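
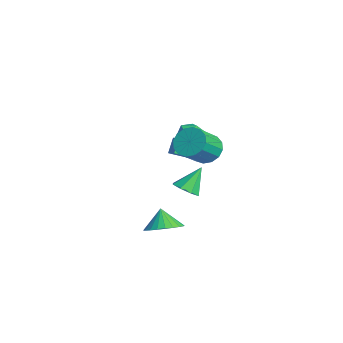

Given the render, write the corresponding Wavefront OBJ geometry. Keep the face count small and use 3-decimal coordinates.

v 1.796 1.296 2.446
v 2.059 0.919 1.729
v 1.561 0.061 3.011
v 1.824 -0.316 2.294
v 2.382 0.097 2.787
v 2.527 0.86 2.438
v 1.093 0.12 2.302
v 1.238 0.883 1.953
v 1.624 0.192 1.64
v 2.421 0.177 1.94
v 1.199 0.803 2.8
v 1.996 0.788 3.1
v 3.652 -1.511 -3.341
v 4.175 -2.402 -2.992
v 2.968 -1.489 -2.259
v 4.425 -2.094 -2.84
v 4.558 -1.697 -2.764
v 4.553 -1.272 -2.776
v 4.411 -0.883 -2.874
v 4.153 -0.59 -3.043
v 3.819 -0.437 -3.258
v 3.459 -0.448 -3.485
v 3.129 -0.621 -3.69
v 2.879 -0.929 -3.842
v 2.746 -1.326 -3.918
v 2.751 -1.751 -3.906
v 2.893 -2.14 -3.808
v 3.151 -2.432 -3.638
v 3.485 -2.585 -3.424
v 3.845 -2.574 -3.197
v -2.03 1.451 -4.424
v -1.353 1.988 -4.637
v -2.41 2.489 -3.016
v -1.937 2.175 -4.933
v -2.576 1.937 -4.931
v -2.894 1.415 -4.631
v -2.706 0.913 -4.21
v -2.122 0.727 -3.914
v -1.483 0.964 -3.917
v -1.165 1.487 -4.216
v 3.318 0.89 2.082
v 3.879 0.541 1.372
v 4.643 -0.62 2.548
v 4.082 -0.27 3.258
v 4.143 0.918 1.573
v 4.907 -0.243 2.748
v 4.186 1.288 1.91
v 4.95 0.127 3.086
v 3.996 1.551 2.293
v 4.76 0.39 3.469
v 3.625 1.637 2.62
v 4.389 0.476 3.795
v 3.171 1.523 2.803
v 3.935 0.363 3.978
v 2.757 1.24 2.792
v 3.521 0.079 3.968
v 2.493 0.863 2.592
v 3.257 -0.298 3.767
v 2.45 0.493 2.254
v 3.214 -0.668 3.43
v 2.64 0.23 1.871
v 3.404 -0.931 3.047
v 3.011 0.144 1.545
v 3.775 -1.017 2.72
v 3.465 0.257 1.362
v 4.229 -0.903 2.537
v -1.413 0.251 -0.874
v -1.932 0.688 -0.035
v -1.286 1.482 -1.437
v -1.805 1.919 -0.597
v -0.655 0.361 -0.463
v -1.174 0.798 0.377
v -0.528 1.592 -1.025
v -1.047 2.029 -0.186
f 1 12 6
f 1 6 2
f 1 2 8
f 1 8 11
f 1 11 12
f 2 6 10
f 6 12 5
f 12 11 3
f 11 8 7
f 8 2 9
f 4 10 5
f 4 5 3
f 4 3 7
f 4 7 9
f 4 9 10
f 5 10 6
f 3 5 12
f 7 3 11
f 9 7 8
f 10 9 2
f 14 13 16
f 14 16 15
f 16 13 17
f 16 17 15
f 17 13 18
f 17 18 15
f 18 13 19
f 18 19 15
f 19 13 20
f 19 20 15
f 20 13 21
f 20 21 15
f 21 13 22
f 21 22 15
f 22 13 23
f 22 23 15
f 23 13 24
f 23 24 15
f 24 13 25
f 24 25 15
f 25 13 26
f 25 26 15
f 26 13 27
f 26 27 15
f 27 13 28
f 27 28 15
f 28 13 29
f 28 29 15
f 29 13 30
f 29 30 15
f 30 13 14
f 30 14 15
f 32 31 34
f 32 34 33
f 34 31 35
f 34 35 33
f 35 31 36
f 35 36 33
f 36 31 37
f 36 37 33
f 37 31 38
f 37 38 33
f 38 31 39
f 38 39 33
f 39 31 40
f 39 40 33
f 40 31 32
f 40 32 33
f 42 41 45
f 42 45 43
f 43 45 46
f 43 46 44
f 45 41 47
f 45 47 46
f 46 47 48
f 46 48 44
f 47 41 49
f 47 49 48
f 48 49 50
f 48 50 44
f 49 41 51
f 49 51 50
f 50 51 52
f 50 52 44
f 51 41 53
f 51 53 52
f 52 53 54
f 52 54 44
f 53 41 55
f 53 55 54
f 54 55 56
f 54 56 44
f 55 41 57
f 55 57 56
f 56 57 58
f 56 58 44
f 57 41 59
f 57 59 58
f 58 59 60
f 58 60 44
f 59 41 61
f 59 61 60
f 60 61 62
f 60 62 44
f 61 41 63
f 61 63 62
f 62 63 64
f 62 64 44
f 63 41 65
f 63 65 64
f 64 65 66
f 64 66 44
f 65 41 42
f 65 42 66
f 66 42 43
f 66 43 44
f 68 70 67
f 71 68 67
f 67 70 69
f 69 71 67
f 68 74 70
f 72 68 71
f 72 74 68
f 70 74 69
f 73 71 69
f 69 74 73
f 73 72 71
f 74 72 73



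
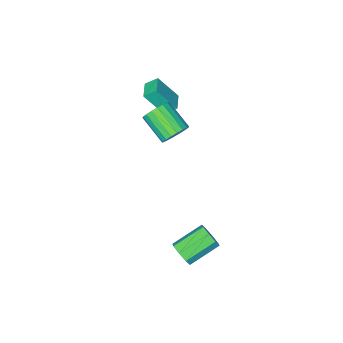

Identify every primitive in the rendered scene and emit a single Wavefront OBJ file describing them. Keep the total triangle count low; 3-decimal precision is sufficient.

v 0.442 3.853 -2.155
v 0.716 3.546 -1.492
v -1.008 3.801 -0.662
v -1.282 4.107 -1.325
v 0.79 4.138 -1.518
v -0.934 4.392 -0.688
v 0.661 4.563 -1.917
v -1.063 4.817 -1.088
v 0.403 4.571 -2.455
v -1.321 4.826 -1.626
v 0.168 4.159 -2.818
v -1.556 4.414 -1.988
v 0.094 3.568 -2.792
v -1.63 3.822 -1.962
v 0.223 3.143 -2.392
v -1.501 3.397 -1.563
v 0.481 3.134 -1.854
v -1.243 3.389 -1.025
v -3.749 -3.356 2.737
v -4.307 -2.922 3.262
v -3.033 -2.47 2.766
v -3.59 -2.036 3.291
v -2.91 -4.084 4.229
v -3.467 -3.65 4.754
v -2.193 -3.198 4.258
v -2.751 -2.764 4.783
v -2.08 -0.106 3.511
v -1.518 0.266 4.045
v -1.378 -1.322 5.004
v -1.94 -1.694 4.469
v -1.855 0.337 4.212
v -1.715 -1.25 5.171
v -2.236 0.321 4.241
v -2.096 -1.267 5.199
v -2.587 0.22 4.124
v -2.446 -1.368 5.083
v -2.837 0.054 3.887
v -2.696 -1.533 4.846
v -2.937 -0.143 3.575
v -2.797 -1.731 4.533
v -2.868 -0.333 3.25
v -2.727 -1.921 4.209
v -2.642 -0.478 2.976
v -2.502 -2.066 3.935
v -2.305 -0.55 2.809
v -2.165 -2.137 3.768
v -1.924 -0.533 2.781
v -1.784 -2.121 3.739
v -1.574 -0.432 2.897
v -1.433 -2.02 3.856
v -1.324 -0.267 3.134
v -1.183 -1.854 4.093
v -1.223 -0.069 3.447
v -1.083 -1.657 4.405
v -1.293 0.121 3.771
v -1.152 -1.467 4.73
f 2 1 5
f 2 5 3
f 3 5 6
f 3 6 4
f 5 1 7
f 5 7 6
f 6 7 8
f 6 8 4
f 7 1 9
f 7 9 8
f 8 9 10
f 8 10 4
f 9 1 11
f 9 11 10
f 10 11 12
f 10 12 4
f 11 1 13
f 11 13 12
f 12 13 14
f 12 14 4
f 13 1 15
f 13 15 14
f 14 15 16
f 14 16 4
f 15 1 17
f 15 17 16
f 16 17 18
f 16 18 4
f 17 1 2
f 17 2 18
f 18 2 3
f 18 3 4
f 20 22 19
f 23 20 19
f 19 22 21
f 21 23 19
f 20 26 22
f 24 20 23
f 24 26 20
f 22 26 21
f 25 23 21
f 21 26 25
f 25 24 23
f 26 24 25
f 28 27 31
f 28 31 29
f 29 31 32
f 29 32 30
f 31 27 33
f 31 33 32
f 32 33 34
f 32 34 30
f 33 27 35
f 33 35 34
f 34 35 36
f 34 36 30
f 35 27 37
f 35 37 36
f 36 37 38
f 36 38 30
f 37 27 39
f 37 39 38
f 38 39 40
f 38 40 30
f 39 27 41
f 39 41 40
f 40 41 42
f 40 42 30
f 41 27 43
f 41 43 42
f 42 43 44
f 42 44 30
f 43 27 45
f 43 45 44
f 44 45 46
f 44 46 30
f 45 27 47
f 45 47 46
f 46 47 48
f 46 48 30
f 47 27 49
f 47 49 48
f 48 49 50
f 48 50 30
f 49 27 51
f 49 51 50
f 50 51 52
f 50 52 30
f 51 27 53
f 51 53 52
f 52 53 54
f 52 54 30
f 53 27 55
f 53 55 54
f 54 55 56
f 54 56 30
f 55 27 28
f 55 28 56
f 56 28 29
f 56 29 30



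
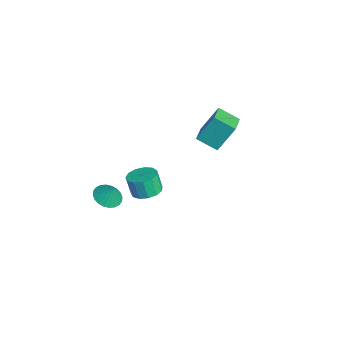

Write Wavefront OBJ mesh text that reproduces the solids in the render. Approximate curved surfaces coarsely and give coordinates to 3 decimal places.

v -1.336 2.511 -2.378
v -1.308 3.524 -0.771
v -2.64 3.2 -2.789
v -2.611 4.212 -1.181
v -0.609 3.508 -3.019
v -0.58 4.52 -1.411
v -1.912 4.196 -3.429
v -1.884 5.209 -1.822
v 0.311 -2.994 -4.478
v 1.115 -3.13 -4.719
v 0.649 -2.686 -3.522
v 1.074 -2.813 -4.806
v 0.917 -2.524 -4.844
v 0.667 -2.306 -4.826
v 0.364 -2.192 -4.755
v 0.052 -2.201 -4.642
v -0.22 -2.331 -4.504
v -0.412 -2.561 -4.362
v -0.493 -2.858 -4.237
v -0.452 -3.175 -4.15
v -0.295 -3.465 -4.112
v -0.046 -3.683 -4.13
v 0.258 -3.796 -4.201
v 0.569 -3.787 -4.314
v 0.842 -3.657 -4.452
v 1.033 -3.427 -4.594
v 3.437 -1.684 -1.509
v 4.252 -1.84 -1.325
v 3.958 -2.033 -0.188
v 3.143 -1.876 -0.371
v 4.187 -1.37 -1.262
v 3.894 -1.563 -0.125
v 3.884 -0.999 -1.277
v 3.591 -1.192 -0.14
v 3.44 -0.846 -1.366
v 3.146 -1.038 -0.229
v 2.994 -0.958 -1.5
v 2.7 -1.151 -0.363
v 2.689 -1.301 -1.637
v 2.395 -1.494 -0.5
v 2.621 -1.765 -1.733
v 2.327 -1.958 -0.596
v 2.812 -2.204 -1.758
v 2.519 -2.396 -0.621
v 3.202 -2.477 -1.704
v 2.908 -2.67 -0.566
v 3.666 -2.498 -1.587
v 3.373 -2.691 -0.45
v 4.057 -2.261 -1.446
v 3.764 -2.454 -0.309
f 2 4 1
f 5 2 1
f 1 4 3
f 3 5 1
f 2 8 4
f 6 2 5
f 6 8 2
f 4 8 3
f 7 5 3
f 3 8 7
f 7 6 5
f 8 6 7
f 10 9 12
f 10 12 11
f 12 9 13
f 12 13 11
f 13 9 14
f 13 14 11
f 14 9 15
f 14 15 11
f 15 9 16
f 15 16 11
f 16 9 17
f 16 17 11
f 17 9 18
f 17 18 11
f 18 9 19
f 18 19 11
f 19 9 20
f 19 20 11
f 20 9 21
f 20 21 11
f 21 9 22
f 21 22 11
f 22 9 23
f 22 23 11
f 23 9 24
f 23 24 11
f 24 9 25
f 24 25 11
f 25 9 26
f 25 26 11
f 26 9 10
f 26 10 11
f 28 27 31
f 28 31 29
f 29 31 32
f 29 32 30
f 31 27 33
f 31 33 32
f 32 33 34
f 32 34 30
f 33 27 35
f 33 35 34
f 34 35 36
f 34 36 30
f 35 27 37
f 35 37 36
f 36 37 38
f 36 38 30
f 37 27 39
f 37 39 38
f 38 39 40
f 38 40 30
f 39 27 41
f 39 41 40
f 40 41 42
f 40 42 30
f 41 27 43
f 41 43 42
f 42 43 44
f 42 44 30
f 43 27 45
f 43 45 44
f 44 45 46
f 44 46 30
f 45 27 47
f 45 47 46
f 46 47 48
f 46 48 30
f 47 27 49
f 47 49 48
f 48 49 50
f 48 50 30
f 49 27 28
f 49 28 50
f 50 28 29
f 50 29 30



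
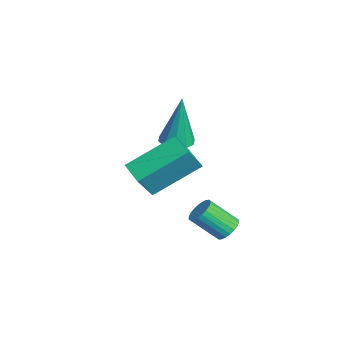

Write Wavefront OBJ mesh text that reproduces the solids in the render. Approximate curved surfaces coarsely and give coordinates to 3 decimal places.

v 0.841 -1.458 -2.062
v 1.255 -1.722 -2.232
v 1.034 -2.625 -1.367
v 0.619 -2.362 -1.198
v 1.339 -1.605 -2.088
v 1.118 -2.509 -1.224
v 1.346 -1.466 -1.941
v 1.125 -2.369 -1.076
v 1.277 -1.325 -1.812
v 1.055 -2.229 -0.947
v 1.141 -1.205 -1.721
v 0.92 -2.109 -0.857
v 0.959 -1.124 -1.682
v 0.738 -2.027 -0.818
v 0.759 -1.093 -1.701
v 0.538 -1.997 -0.837
v 0.572 -1.118 -1.775
v 0.351 -2.022 -0.911
v 0.426 -1.195 -1.893
v 0.205 -2.098 -1.028
v 0.342 -1.311 -2.036
v 0.121 -2.215 -1.172
v 0.335 -1.451 -2.184
v 0.114 -2.354 -1.319
v 0.405 -1.591 -2.313
v 0.183 -2.495 -1.448
v 0.54 -1.711 -2.403
v 0.319 -2.615 -1.539
v 0.722 -1.793 -2.442
v 0.501 -2.696 -1.578
v 0.922 -1.823 -2.423
v 0.701 -2.727 -1.559
v 1.109 -1.798 -2.349
v 0.888 -2.702 -1.485
v -3.605 -2.522 -0.481
v -3.186 -3.004 -0.449
v -3.555 -2.338 1.621
v -2.982 -2.667 -0.483
v -3.016 -2.274 -0.516
v -3.275 -1.976 -0.536
v -3.661 -1.886 -0.535
v -4.025 -2.039 -0.513
v -4.228 -2.376 -0.478
v -4.194 -2.769 -0.445
v -3.935 -3.067 -0.425
v -3.55 -3.157 -0.427
v -1.531 -4.051 -0.942
v -1.081 -4.59 0.068
v -1.847 -2.344 0.11
v -1.397 -2.883 1.119
v -0.623 -3.737 -1.179
v -0.173 -4.276 -0.17
v -0.939 -2.03 -0.128
v -0.489 -2.569 0.882
f 2 1 5
f 2 5 3
f 3 5 6
f 3 6 4
f 5 1 7
f 5 7 6
f 6 7 8
f 6 8 4
f 7 1 9
f 7 9 8
f 8 9 10
f 8 10 4
f 9 1 11
f 9 11 10
f 10 11 12
f 10 12 4
f 11 1 13
f 11 13 12
f 12 13 14
f 12 14 4
f 13 1 15
f 13 15 14
f 14 15 16
f 14 16 4
f 15 1 17
f 15 17 16
f 16 17 18
f 16 18 4
f 17 1 19
f 17 19 18
f 18 19 20
f 18 20 4
f 19 1 21
f 19 21 20
f 20 21 22
f 20 22 4
f 21 1 23
f 21 23 22
f 22 23 24
f 22 24 4
f 23 1 25
f 23 25 24
f 24 25 26
f 24 26 4
f 25 1 27
f 25 27 26
f 26 27 28
f 26 28 4
f 27 1 29
f 27 29 28
f 28 29 30
f 28 30 4
f 29 1 31
f 29 31 30
f 30 31 32
f 30 32 4
f 31 1 33
f 31 33 32
f 32 33 34
f 32 34 4
f 33 1 2
f 33 2 34
f 34 2 3
f 34 3 4
f 36 35 38
f 36 38 37
f 38 35 39
f 38 39 37
f 39 35 40
f 39 40 37
f 40 35 41
f 40 41 37
f 41 35 42
f 41 42 37
f 42 35 43
f 42 43 37
f 43 35 44
f 43 44 37
f 44 35 45
f 44 45 37
f 45 35 46
f 45 46 37
f 46 35 36
f 46 36 37
f 48 50 47
f 51 48 47
f 47 50 49
f 49 51 47
f 48 54 50
f 52 48 51
f 52 54 48
f 50 54 49
f 53 51 49
f 49 54 53
f 53 52 51
f 54 52 53



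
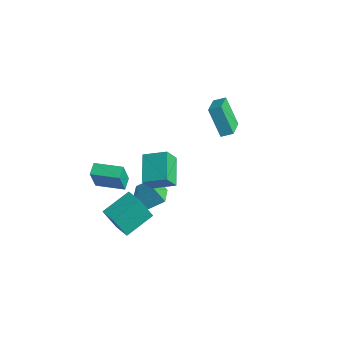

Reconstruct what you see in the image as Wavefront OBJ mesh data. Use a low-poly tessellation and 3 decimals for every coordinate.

v 0.11 4.263 -0.309
v -0.968 4.144 1.477
v 0.573 4.847 0.009
v -0.506 4.727 1.795
v 1.266 3.013 0.305
v 0.187 2.893 2.091
v 1.728 3.596 0.623
v 0.65 3.477 2.409
v 0.759 -4.121 -4.675
v 0.441 -4.831 -3.008
v 0.737 -2.261 -3.888
v 0.419 -2.97 -2.221
v 1.941 -4.19 -4.479
v 1.623 -4.899 -2.812
v 1.919 -2.329 -3.692
v 1.601 -3.039 -2.025
v -2.121 -3.304 -2.401
v -1.837 -3.853 -0.763
v -0.691 -2.201 -2.278
v -0.407 -2.75 -0.641
v -1.613 -3.93 -2.699
v -1.329 -4.479 -1.062
v -0.183 -2.827 -2.577
v 0.101 -3.376 -0.939
v 0.589 -1.978 -4.519
v -0.055 -2.338 -3.56
v -0.557 -0.981 -4.914
v -1.201 -1.341 -3.956
v 1.201 -0.959 -3.724
v 0.557 -1.319 -2.766
v 0.055 0.038 -4.12
v -0.589 -0.322 -3.161
v 1.592 -2.117 1.143
v 1.721 -2.864 2.236
v 2.624 -1.165 1.672
v 2.752 -1.912 2.765
v 2.988 -3.148 0.275
v 3.116 -3.895 1.368
v 4.019 -2.196 0.804
v 4.148 -2.943 1.897
f 2 4 1
f 5 2 1
f 1 4 3
f 3 5 1
f 2 8 4
f 6 2 5
f 6 8 2
f 4 8 3
f 7 5 3
f 3 8 7
f 7 6 5
f 8 6 7
f 10 12 9
f 13 10 9
f 9 12 11
f 11 13 9
f 10 16 12
f 14 10 13
f 14 16 10
f 12 16 11
f 15 13 11
f 11 16 15
f 15 14 13
f 16 14 15
f 18 20 17
f 21 18 17
f 17 20 19
f 19 21 17
f 18 24 20
f 22 18 21
f 22 24 18
f 20 24 19
f 23 21 19
f 19 24 23
f 23 22 21
f 24 22 23
f 26 28 25
f 29 26 25
f 25 28 27
f 27 29 25
f 26 32 28
f 30 26 29
f 30 32 26
f 28 32 27
f 31 29 27
f 27 32 31
f 31 30 29
f 32 30 31
f 34 36 33
f 37 34 33
f 33 36 35
f 35 37 33
f 34 40 36
f 38 34 37
f 38 40 34
f 36 40 35
f 39 37 35
f 35 40 39
f 39 38 37
f 40 38 39



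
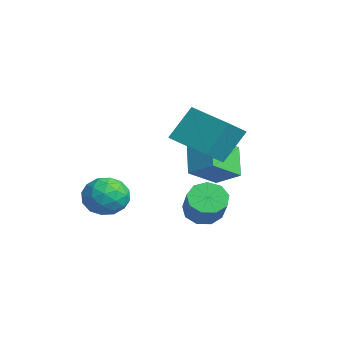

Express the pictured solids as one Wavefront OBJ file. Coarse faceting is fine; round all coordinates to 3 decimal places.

v -2.062 0.787 0.728
v -2.276 1.837 2.273
v -0.249 1.86 0.251
v -0.463 2.91 1.795
v -1.297 -0.17 1.485
v -1.511 0.88 3.029
v 0.516 0.903 1.007
v 0.302 1.953 2.552
v -4.512 2.808 -0.852
v -3.893 1.381 0.074
v -3.619 3.626 -0.189
v -3 2.199 0.737
v -3.34 2.521 -2.077
v -2.721 1.094 -1.151
v -2.447 3.339 -1.414
v -1.828 1.912 -0.488
v -3.789 -1.543 -1.734
v -2.79 -1.992 -1.876
v -4.43 -2.548 -3.064
v -3.431 -2.997 -3.206
v -4.014 -3.224 -2.297
v -3.618 -2.603 -1.474
v -3.602 -1.937 -3.466
v -3.206 -1.316 -2.643
v -2.675 -2.235 -2.946
v -2.929 -3.03 -2.224
v -4.291 -1.51 -2.716
v -4.545 -2.305 -1.994
v -3.234 -1.679 -1.688
v -3.986 -2.861 -3.252
v -4.329 -2.994 -2.718
v -3.742 -3.258 -2.801
v -3.72 -2.038 -1.452
v -3.133 -2.302 -1.535
v -3.852 -3.026 -1.783
v -4.087 -2.238 -3.405
v -3.5 -2.502 -3.488
v -3.478 -1.282 -2.139
v -2.891 -1.546 -2.222
v -3.368 -1.514 -3.157
v -2.579 -2.086 -2.4
v -2.955 -2.677 -3.183
v -3.056 -2.054 -3.335
v -2.823 -1.689 -2.852
v -2.728 -2.553 -1.976
v -3.104 -3.144 -2.758
v -3.447 -3.277 -2.223
v -3.214 -2.912 -1.74
v -2.66 -2.696 -2.605
v -4.116 -1.396 -2.182
v -4.492 -1.987 -2.964
v -4.006 -1.628 -3.2
v -3.773 -1.263 -2.717
v -4.265 -1.863 -1.757
v -4.641 -2.454 -2.54
v -4.397 -2.851 -2.088
v -4.164 -2.486 -1.605
v -4.56 -1.844 -2.335
v 0.121 0.905 -2.181
v 0.717 1.062 -2.794
v 1.916 0.891 -1.673
v 1.319 0.735 -1.059
v 0.55 1.572 -2.538
v 1.749 1.401 -1.417
v 0.183 1.771 -2.115
v 1.381 1.6 -0.993
v -0.214 1.564 -1.722
v 0.984 1.394 -0.601
v -0.454 1.05 -1.544
v 0.744 0.879 -0.423
v -0.425 0.468 -1.664
v 0.773 0.297 -0.543
v -0.141 0.09 -2.026
v 1.058 -0.081 -0.904
v 0.266 0.094 -2.46
v 1.465 -0.076 -1.338
v 0.605 0.478 -2.763
v 1.804 0.307 -1.642
f 2 4 1
f 5 2 1
f 1 4 3
f 3 5 1
f 2 8 4
f 6 2 5
f 6 8 2
f 4 8 3
f 7 5 3
f 3 8 7
f 7 6 5
f 8 6 7
f 10 12 9
f 13 10 9
f 9 12 11
f 11 13 9
f 10 16 12
f 14 10 13
f 14 16 10
f 12 16 11
f 15 13 11
f 11 16 15
f 15 14 13
f 16 14 15
f 17 54 33
f 54 28 57
f 33 57 22
f 54 57 33
f 17 33 29
f 33 22 34
f 29 34 18
f 33 34 29
f 17 29 38
f 29 18 39
f 38 39 24
f 29 39 38
f 17 38 50
f 38 24 53
f 50 53 27
f 38 53 50
f 17 50 54
f 50 27 58
f 54 58 28
f 50 58 54
f 18 34 45
f 34 22 48
f 45 48 26
f 34 48 45
f 22 57 35
f 57 28 56
f 35 56 21
f 57 56 35
f 28 58 55
f 58 27 51
f 55 51 19
f 58 51 55
f 27 53 52
f 53 24 40
f 52 40 23
f 53 40 52
f 24 39 44
f 39 18 41
f 44 41 25
f 39 41 44
f 20 46 32
f 46 26 47
f 32 47 21
f 46 47 32
f 20 32 30
f 32 21 31
f 30 31 19
f 32 31 30
f 20 30 37
f 30 19 36
f 37 36 23
f 30 36 37
f 20 37 42
f 37 23 43
f 42 43 25
f 37 43 42
f 20 42 46
f 42 25 49
f 46 49 26
f 42 49 46
f 21 47 35
f 47 26 48
f 35 48 22
f 47 48 35
f 19 31 55
f 31 21 56
f 55 56 28
f 31 56 55
f 23 36 52
f 36 19 51
f 52 51 27
f 36 51 52
f 25 43 44
f 43 23 40
f 44 40 24
f 43 40 44
f 26 49 45
f 49 25 41
f 45 41 18
f 49 41 45
f 60 59 63
f 60 63 61
f 61 63 64
f 61 64 62
f 63 59 65
f 63 65 64
f 64 65 66
f 64 66 62
f 65 59 67
f 65 67 66
f 66 67 68
f 66 68 62
f 67 59 69
f 67 69 68
f 68 69 70
f 68 70 62
f 69 59 71
f 69 71 70
f 70 71 72
f 70 72 62
f 71 59 73
f 71 73 72
f 72 73 74
f 72 74 62
f 73 59 75
f 73 75 74
f 74 75 76
f 74 76 62
f 75 59 77
f 75 77 76
f 76 77 78
f 76 78 62
f 77 59 60
f 77 60 78
f 78 60 61
f 78 61 62



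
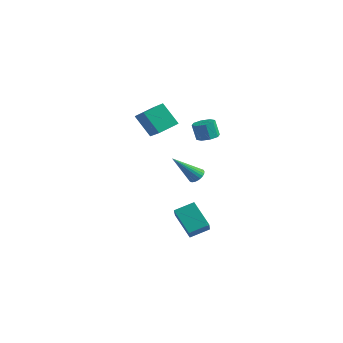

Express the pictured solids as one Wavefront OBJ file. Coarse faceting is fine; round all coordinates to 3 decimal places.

v 3.743 -3.387 1.561
v 4.167 -3.299 1.831
v 3.057 -4.493 2.999
v 4.051 -3.149 1.891
v 3.889 -3.035 1.901
v 3.704 -2.975 1.859
v 3.525 -2.977 1.772
v 3.379 -3.042 1.653
v 3.289 -3.159 1.52
v 3.268 -3.311 1.393
v 3.319 -3.474 1.291
v 3.435 -3.624 1.231
v 3.598 -3.738 1.221
v 3.783 -3.799 1.263
v 3.962 -3.796 1.35
v 4.107 -3.732 1.469
v 4.198 -3.615 1.602
v 4.219 -3.463 1.729
v -3.611 1.054 0.439
v -4.62 0.887 1.747
v -3.282 2.266 0.847
v -4.291 2.099 2.155
v -2.329 0.401 1.345
v -3.338 0.234 2.653
v -2 1.613 1.753
v -3.009 1.446 3.061
v -0.554 2.443 0.858
v -0.173 2.977 0.996
v -0.484 2.93 2.039
v -0.866 2.397 1.902
v -0.65 3.107 0.859
v -0.961 3.06 1.903
v -1.071 2.848 0.722
v -1.382 2.801 1.766
v -1.189 2.352 0.665
v -1.501 2.306 1.708
v -0.936 1.91 0.721
v -1.247 1.863 1.764
v -0.459 1.78 0.857
v -0.77 1.733 1.901
v -0.038 2.039 0.994
v -0.349 1.992 2.038
v 0.081 2.534 1.052
v -0.231 2.488 2.095
v 3.111 -3.192 -3.336
v 1.869 -2.966 -2.213
v 3.676 -2.252 -2.901
v 2.434 -2.026 -1.777
v 3.846 -4.094 -2.343
v 2.604 -3.868 -1.219
v 4.411 -3.154 -1.907
v 3.169 -2.928 -0.784
f 2 1 4
f 2 4 3
f 4 1 5
f 4 5 3
f 5 1 6
f 5 6 3
f 6 1 7
f 6 7 3
f 7 1 8
f 7 8 3
f 8 1 9
f 8 9 3
f 9 1 10
f 9 10 3
f 10 1 11
f 10 11 3
f 11 1 12
f 11 12 3
f 12 1 13
f 12 13 3
f 13 1 14
f 13 14 3
f 14 1 15
f 14 15 3
f 15 1 16
f 15 16 3
f 16 1 17
f 16 17 3
f 17 1 18
f 17 18 3
f 18 1 2
f 18 2 3
f 20 22 19
f 23 20 19
f 19 22 21
f 21 23 19
f 20 26 22
f 24 20 23
f 24 26 20
f 22 26 21
f 25 23 21
f 21 26 25
f 25 24 23
f 26 24 25
f 28 27 31
f 28 31 29
f 29 31 32
f 29 32 30
f 31 27 33
f 31 33 32
f 32 33 34
f 32 34 30
f 33 27 35
f 33 35 34
f 34 35 36
f 34 36 30
f 35 27 37
f 35 37 36
f 36 37 38
f 36 38 30
f 37 27 39
f 37 39 38
f 38 39 40
f 38 40 30
f 39 27 41
f 39 41 40
f 40 41 42
f 40 42 30
f 41 27 43
f 41 43 42
f 42 43 44
f 42 44 30
f 43 27 28
f 43 28 44
f 44 28 29
f 44 29 30
f 46 48 45
f 49 46 45
f 45 48 47
f 47 49 45
f 46 52 48
f 50 46 49
f 50 52 46
f 48 52 47
f 51 49 47
f 47 52 51
f 51 50 49
f 52 50 51



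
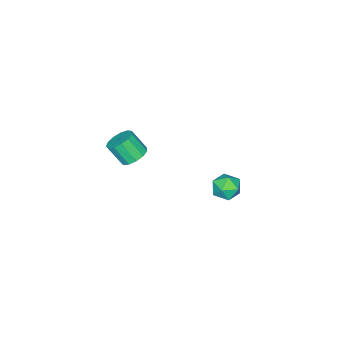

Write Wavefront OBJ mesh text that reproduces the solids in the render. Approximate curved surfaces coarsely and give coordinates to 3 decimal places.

v 3.891 -1.803 2.261
v 4.278 -2.14 1.951
v 4.416 -2.735 2.768
v 4.029 -2.397 3.079
v 4.461 -1.896 2.098
v 4.598 -2.491 2.915
v 4.463 -1.623 2.297
v 4.6 -2.218 3.114
v 4.283 -1.406 2.484
v 4.42 -2.001 3.301
v 3.979 -1.316 2.601
v 4.116 -1.911 3.418
v 3.647 -1.38 2.61
v 3.784 -1.975 3.427
v 3.393 -1.578 2.509
v 3.53 -2.173 3.326
v 3.297 -1.847 2.328
v 3.434 -2.442 3.146
v 3.39 -2.103 2.127
v 3.527 -2.698 2.944
v 3.642 -2.263 1.968
v 3.779 -2.858 2.785
v 3.973 -2.277 1.903
v 4.11 -2.871 2.72
v -0.417 0.155 -2.239
v -0.067 -0.063 -2.797
v -0.893 -0.857 -2.143
v -0.543 -1.075 -2.701
v -0.205 -0.94 -2.11
v 0.09 -0.315 -2.17
v -1.05 -0.605 -2.77
v -0.755 0.02 -2.83
v -0.458 -0.533 -3.126
v 0.064 -0.74 -2.718
v -1.024 -0.18 -2.222
v -0.502 -0.387 -1.814
f 2 1 5
f 2 5 3
f 3 5 6
f 3 6 4
f 5 1 7
f 5 7 6
f 6 7 8
f 6 8 4
f 7 1 9
f 7 9 8
f 8 9 10
f 8 10 4
f 9 1 11
f 9 11 10
f 10 11 12
f 10 12 4
f 11 1 13
f 11 13 12
f 12 13 14
f 12 14 4
f 13 1 15
f 13 15 14
f 14 15 16
f 14 16 4
f 15 1 17
f 15 17 16
f 16 17 18
f 16 18 4
f 17 1 19
f 17 19 18
f 18 19 20
f 18 20 4
f 19 1 21
f 19 21 20
f 20 21 22
f 20 22 4
f 21 1 23
f 21 23 22
f 22 23 24
f 22 24 4
f 23 1 2
f 23 2 24
f 24 2 3
f 24 3 4
f 25 36 30
f 25 30 26
f 25 26 32
f 25 32 35
f 25 35 36
f 26 30 34
f 30 36 29
f 36 35 27
f 35 32 31
f 32 26 33
f 28 34 29
f 28 29 27
f 28 27 31
f 28 31 33
f 28 33 34
f 29 34 30
f 27 29 36
f 31 27 35
f 33 31 32
f 34 33 26



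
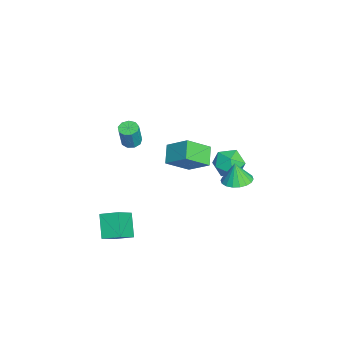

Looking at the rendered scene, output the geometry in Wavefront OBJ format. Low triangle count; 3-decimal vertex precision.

v 0.653 -3.776 -2.796
v 1.701 -4.408 -1.828
v 0.892 -2.839 -2.442
v 1.94 -3.471 -1.475
v 1.68 -3.649 -3.825
v 2.728 -4.281 -2.858
v 1.919 -2.712 -3.472
v 2.967 -3.344 -2.504
v -0.648 2.864 0.164
v -0.064 2.203 -0.179
v -1.816 1.877 0.079
v -1.232 1.216 -0.264
v -1.151 1.497 0.636
v -0.43 2.107 0.688
v -1.45 1.973 -0.788
v -0.729 2.583 -0.736
v -0.56 1.652 -0.768
v -0.376 1.358 0.113
v -1.504 2.722 -0.213
v -1.32 2.428 0.668
v 1.489 2.371 0.681
v 2.153 2.821 0.798
v 1.371 2.249 1.819
v 1.889 3.066 0.798
v 1.545 3.174 0.774
v 1.191 3.123 0.732
v 0.896 2.923 0.679
v 0.718 2.614 0.628
v 0.693 2.257 0.587
v 0.825 1.922 0.564
v 1.089 1.677 0.565
v 1.432 1.569 0.589
v 1.786 1.62 0.631
v 2.082 1.82 0.683
v 2.26 2.129 0.735
v 2.285 2.486 0.776
v -3.114 -2.91 -0.056
v -2.607 -2.736 -0.18
v -2.239 -2.876 1.132
v -2.746 -3.05 1.256
v -2.825 -2.443 -0.087
v -2.457 -2.583 1.225
v -3.178 -2.369 0.02
v -2.81 -2.509 1.332
v -3.501 -2.548 0.091
v -3.133 -2.688 1.403
v -3.643 -2.896 0.094
v -3.275 -3.036 1.406
v -3.538 -3.251 0.027
v -3.169 -3.391 1.339
v -3.234 -3.446 -0.08
v -2.866 -3.586 1.233
v -2.874 -3.391 -0.175
v -2.506 -3.53 1.137
v -2.627 -3.11 -0.214
v -2.258 -3.25 1.098
v 1.395 0.069 2.778
v 1.915 -1.062 3.684
v 2.034 1.049 3.634
v 2.554 -0.082 4.541
v 2.326 0.002 2.159
v 2.846 -1.129 3.066
v 2.965 0.982 3.016
v 3.485 -0.149 3.922
f 2 4 1
f 5 2 1
f 1 4 3
f 3 5 1
f 2 8 4
f 6 2 5
f 6 8 2
f 4 8 3
f 7 5 3
f 3 8 7
f 7 6 5
f 8 6 7
f 9 20 14
f 9 14 10
f 9 10 16
f 9 16 19
f 9 19 20
f 10 14 18
f 14 20 13
f 20 19 11
f 19 16 15
f 16 10 17
f 12 18 13
f 12 13 11
f 12 11 15
f 12 15 17
f 12 17 18
f 13 18 14
f 11 13 20
f 15 11 19
f 17 15 16
f 18 17 10
f 22 21 24
f 22 24 23
f 24 21 25
f 24 25 23
f 25 21 26
f 25 26 23
f 26 21 27
f 26 27 23
f 27 21 28
f 27 28 23
f 28 21 29
f 28 29 23
f 29 21 30
f 29 30 23
f 30 21 31
f 30 31 23
f 31 21 32
f 31 32 23
f 32 21 33
f 32 33 23
f 33 21 34
f 33 34 23
f 34 21 35
f 34 35 23
f 35 21 36
f 35 36 23
f 36 21 22
f 36 22 23
f 38 37 41
f 38 41 39
f 39 41 42
f 39 42 40
f 41 37 43
f 41 43 42
f 42 43 44
f 42 44 40
f 43 37 45
f 43 45 44
f 44 45 46
f 44 46 40
f 45 37 47
f 45 47 46
f 46 47 48
f 46 48 40
f 47 37 49
f 47 49 48
f 48 49 50
f 48 50 40
f 49 37 51
f 49 51 50
f 50 51 52
f 50 52 40
f 51 37 53
f 51 53 52
f 52 53 54
f 52 54 40
f 53 37 55
f 53 55 54
f 54 55 56
f 54 56 40
f 55 37 38
f 55 38 56
f 56 38 39
f 56 39 40
f 58 60 57
f 61 58 57
f 57 60 59
f 59 61 57
f 58 64 60
f 62 58 61
f 62 64 58
f 60 64 59
f 63 61 59
f 59 64 63
f 63 62 61
f 64 62 63



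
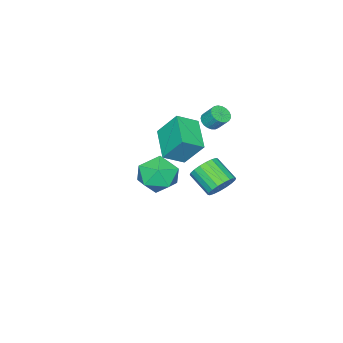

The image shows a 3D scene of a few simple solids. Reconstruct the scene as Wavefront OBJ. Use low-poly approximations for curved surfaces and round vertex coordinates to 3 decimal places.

v -2.676 -0.636 3.441
v -2.066 -0.619 3.449
v -2.094 0.032 4.247
v -2.704 0.016 4.239
v -2.122 -0.428 3.291
v -2.15 0.223 4.089
v -2.274 -0.274 3.16
v -2.302 0.378 3.957
v -2.495 -0.181 3.077
v -2.523 0.47 3.874
v -2.747 -0.168 3.057
v -2.775 0.484 3.854
v -2.988 -0.235 3.103
v -3.016 0.416 3.901
v -3.174 -0.371 3.208
v -3.202 0.28 4.006
v -3.274 -0.553 3.353
v -3.302 0.098 4.151
v -3.271 -0.75 3.514
v -3.299 -0.099 4.311
v -3.165 -0.927 3.662
v -3.193 -0.275 4.459
v -2.974 -1.053 3.771
v -3.002 -0.402 4.569
v -2.732 -1.107 3.824
v -2.76 -0.456 4.622
v -2.48 -1.08 3.811
v -2.508 -0.429 4.608
v -2.262 -0.976 3.733
v -2.29 -0.324 4.531
v -2.116 -0.813 3.605
v -2.144 -0.162 4.403
v 1.974 0.77 1.824
v 3.072 1.113 2.289
v 2.148 -1.013 2.731
v 3.246 -0.67 3.196
v 2.204 -0.132 3.603
v 2.097 0.97 3.042
v 3.123 -0.87 1.978
v 3.016 0.232 1.417
v 3.782 0.1 2.384
v 3.214 0.556 3.388
v 2.006 -0.456 1.632
v 1.438 0 2.636
v -2.062 -3.726 1.681
v -2.397 -2.668 3.162
v -3.114 -3.078 0.981
v -3.449 -2.021 2.462
v -0.691 -2.279 0.958
v -1.026 -1.222 2.439
v -1.743 -1.632 0.258
v -2.078 -0.574 1.739
v -3.848 -0.693 -2.47
v -2.933 -0.891 -2.555
v -3.157 -2.305 -1.675
v -4.072 -2.107 -1.59
v -2.948 -0.669 -2.201
v -3.171 -2.082 -1.322
v -3.141 -0.451 -1.901
v -3.364 -1.864 -1.021
v -3.473 -0.281 -1.713
v -3.697 -1.695 -0.833
v -3.881 -0.193 -1.675
v -4.104 -1.607 -0.795
v -4.281 -0.204 -1.794
v -4.505 -1.618 -0.914
v -4.596 -0.312 -2.048
v -4.82 -1.726 -1.168
v -4.763 -0.495 -2.385
v -4.987 -1.909 -1.505
v -4.749 -0.718 -2.738
v -4.972 -2.131 -1.859
v -4.556 -0.936 -3.039
v -4.779 -2.349 -2.159
v -4.223 -1.105 -3.227
v -4.447 -2.519 -2.347
v -3.816 -1.193 -3.265
v -4.039 -2.607 -2.385
v -3.415 -1.182 -3.146
v -3.639 -2.596 -2.266
v -3.1 -1.074 -2.892
v -3.324 -2.488 -2.012
f 2 1 5
f 2 5 3
f 3 5 6
f 3 6 4
f 5 1 7
f 5 7 6
f 6 7 8
f 6 8 4
f 7 1 9
f 7 9 8
f 8 9 10
f 8 10 4
f 9 1 11
f 9 11 10
f 10 11 12
f 10 12 4
f 11 1 13
f 11 13 12
f 12 13 14
f 12 14 4
f 13 1 15
f 13 15 14
f 14 15 16
f 14 16 4
f 15 1 17
f 15 17 16
f 16 17 18
f 16 18 4
f 17 1 19
f 17 19 18
f 18 19 20
f 18 20 4
f 19 1 21
f 19 21 20
f 20 21 22
f 20 22 4
f 21 1 23
f 21 23 22
f 22 23 24
f 22 24 4
f 23 1 25
f 23 25 24
f 24 25 26
f 24 26 4
f 25 1 27
f 25 27 26
f 26 27 28
f 26 28 4
f 27 1 29
f 27 29 28
f 28 29 30
f 28 30 4
f 29 1 31
f 29 31 30
f 30 31 32
f 30 32 4
f 31 1 2
f 31 2 32
f 32 2 3
f 32 3 4
f 33 44 38
f 33 38 34
f 33 34 40
f 33 40 43
f 33 43 44
f 34 38 42
f 38 44 37
f 44 43 35
f 43 40 39
f 40 34 41
f 36 42 37
f 36 37 35
f 36 35 39
f 36 39 41
f 36 41 42
f 37 42 38
f 35 37 44
f 39 35 43
f 41 39 40
f 42 41 34
f 46 48 45
f 49 46 45
f 45 48 47
f 47 49 45
f 46 52 48
f 50 46 49
f 50 52 46
f 48 52 47
f 51 49 47
f 47 52 51
f 51 50 49
f 52 50 51
f 54 53 57
f 54 57 55
f 55 57 58
f 55 58 56
f 57 53 59
f 57 59 58
f 58 59 60
f 58 60 56
f 59 53 61
f 59 61 60
f 60 61 62
f 60 62 56
f 61 53 63
f 61 63 62
f 62 63 64
f 62 64 56
f 63 53 65
f 63 65 64
f 64 65 66
f 64 66 56
f 65 53 67
f 65 67 66
f 66 67 68
f 66 68 56
f 67 53 69
f 67 69 68
f 68 69 70
f 68 70 56
f 69 53 71
f 69 71 70
f 70 71 72
f 70 72 56
f 71 53 73
f 71 73 72
f 72 73 74
f 72 74 56
f 73 53 75
f 73 75 74
f 74 75 76
f 74 76 56
f 75 53 77
f 75 77 76
f 76 77 78
f 76 78 56
f 77 53 79
f 77 79 78
f 78 79 80
f 78 80 56
f 79 53 81
f 79 81 80
f 80 81 82
f 80 82 56
f 81 53 54
f 81 54 82
f 82 54 55
f 82 55 56



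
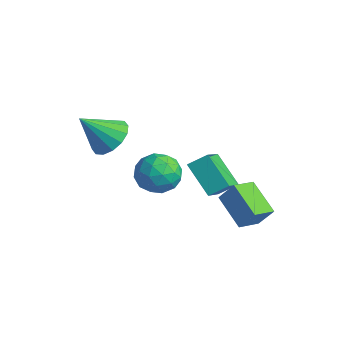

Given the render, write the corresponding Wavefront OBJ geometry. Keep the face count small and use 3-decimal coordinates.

v -0.712 -2.429 1.699
v 0.278 -2.504 1.976
v -1.188 -3.611 3.081
v 0.086 -2.095 2.26
v -0.32 -1.776 2.393
v -0.83 -1.632 2.341
v -1.309 -1.701 2.116
v -1.628 -1.965 1.78
v -1.701 -2.353 1.423
v -1.509 -2.762 1.139
v -1.104 -3.081 1.005
v -0.593 -3.226 1.058
v -0.114 -3.157 1.282
v 0.204 -2.892 1.618
v 3.364 2.291 -3.324
v 3.495 1.163 -2.969
v 1.782 2.383 -2.45
v 1.913 1.255 -2.095
v 3.927 2.665 -2.345
v 4.058 1.537 -1.99
v 2.345 2.757 -1.471
v 2.476 1.629 -1.116
v -1.512 1.473 -1.815
v -0.622 0.768 -1.842
v -2.478 0.292 -2.838
v -1.588 -0.413 -2.865
v -2.152 -0.247 -1.894
v -1.555 0.482 -1.261
v -1.545 0.578 -3.419
v -0.948 1.307 -2.786
v -0.643 0.215 -2.833
v -1.018 -0.295 -1.891
v -2.082 1.355 -2.789
v -2.457 0.845 -1.847
v -0.982 1.224 -1.738
v -2.118 -0.164 -2.942
v -2.45 -0.067 -2.37
v -1.927 -0.481 -2.386
v -1.53 1.056 -1.397
v -1.007 0.642 -1.413
v -1.907 0.045 -1.443
v -2.093 0.418 -3.267
v -1.57 0.004 -3.283
v -1.173 1.541 -2.294
v -0.65 1.127 -2.31
v -1.193 1.015 -3.237
v -0.471 0.484 -2.337
v -1.039 -0.21 -2.939
v -1.014 0.373 -3.264
v -0.663 0.802 -2.892
v -0.691 0.185 -1.783
v -1.26 -0.509 -2.385
v -1.591 -0.412 -1.814
v -1.24 0.017 -1.442
v -0.704 -0.14 -2.366
v -1.84 1.569 -2.295
v -2.409 0.875 -2.897
v -1.86 1.043 -3.238
v -1.509 1.472 -2.866
v -2.061 1.27 -1.741
v -2.629 0.576 -2.343
v -2.437 0.258 -1.788
v -2.086 0.687 -1.416
v -2.396 1.2 -2.314
v -0.309 1.197 -1.296
v 0.097 1.997 -0.75
v -1.379 2.519 -2.439
v -0.973 3.319 -1.894
v 1.113 1.301 -2.506
v 1.519 2.101 -1.961
v 0.043 2.623 -3.65
v 0.449 3.423 -3.104
f 2 1 4
f 2 4 3
f 4 1 5
f 4 5 3
f 5 1 6
f 5 6 3
f 6 1 7
f 6 7 3
f 7 1 8
f 7 8 3
f 8 1 9
f 8 9 3
f 9 1 10
f 9 10 3
f 10 1 11
f 10 11 3
f 11 1 12
f 11 12 3
f 12 1 13
f 12 13 3
f 13 1 14
f 13 14 3
f 14 1 2
f 14 2 3
f 16 18 15
f 19 16 15
f 15 18 17
f 17 19 15
f 16 22 18
f 20 16 19
f 20 22 16
f 18 22 17
f 21 19 17
f 17 22 21
f 21 20 19
f 22 20 21
f 23 60 39
f 60 34 63
f 39 63 28
f 60 63 39
f 23 39 35
f 39 28 40
f 35 40 24
f 39 40 35
f 23 35 44
f 35 24 45
f 44 45 30
f 35 45 44
f 23 44 56
f 44 30 59
f 56 59 33
f 44 59 56
f 23 56 60
f 56 33 64
f 60 64 34
f 56 64 60
f 24 40 51
f 40 28 54
f 51 54 32
f 40 54 51
f 28 63 41
f 63 34 62
f 41 62 27
f 63 62 41
f 34 64 61
f 64 33 57
f 61 57 25
f 64 57 61
f 33 59 58
f 59 30 46
f 58 46 29
f 59 46 58
f 30 45 50
f 45 24 47
f 50 47 31
f 45 47 50
f 26 52 38
f 52 32 53
f 38 53 27
f 52 53 38
f 26 38 36
f 38 27 37
f 36 37 25
f 38 37 36
f 26 36 43
f 36 25 42
f 43 42 29
f 36 42 43
f 26 43 48
f 43 29 49
f 48 49 31
f 43 49 48
f 26 48 52
f 48 31 55
f 52 55 32
f 48 55 52
f 27 53 41
f 53 32 54
f 41 54 28
f 53 54 41
f 25 37 61
f 37 27 62
f 61 62 34
f 37 62 61
f 29 42 58
f 42 25 57
f 58 57 33
f 42 57 58
f 31 49 50
f 49 29 46
f 50 46 30
f 49 46 50
f 32 55 51
f 55 31 47
f 51 47 24
f 55 47 51
f 66 68 65
f 69 66 65
f 65 68 67
f 67 69 65
f 66 72 68
f 70 66 69
f 70 72 66
f 68 72 67
f 71 69 67
f 67 72 71
f 71 70 69
f 72 70 71



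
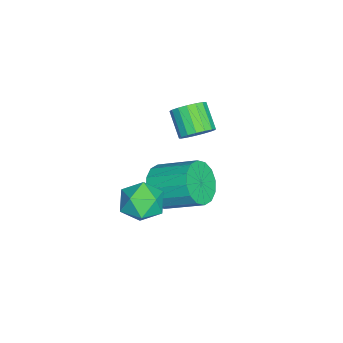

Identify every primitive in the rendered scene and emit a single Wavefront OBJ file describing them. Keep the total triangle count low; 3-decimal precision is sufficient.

v 1.879 0.831 1.233
v 2.547 1.128 0.494
v 2.81 2.807 1.409
v 2.141 2.509 2.147
v 2.066 1.297 0.322
v 2.329 2.976 1.237
v 1.534 1.341 0.395
v 1.797 3.02 1.309
v 1.095 1.248 0.691
v 1.358 2.927 1.606
v 0.865 1.043 1.133
v 1.128 2.722 2.048
v 0.908 0.781 1.602
v 1.17 2.46 2.517
v 1.21 0.533 1.971
v 1.473 2.212 2.886
v 1.691 0.364 2.143
v 1.954 2.043 3.058
v 2.223 0.32 2.071
v 2.486 1.999 2.985
v 2.662 0.413 1.774
v 2.925 2.092 2.689
v 2.892 0.618 1.332
v 3.155 2.297 2.247
v 2.85 0.88 0.863
v 3.112 2.559 1.778
v -0.384 1.807 2.77
v 0.151 1.265 2.938
v -0.721 0.671 3.798
v -1.256 1.213 3.63
v 0.214 1.534 3.189
v -0.657 0.94 4.048
v 0.141 1.866 3.344
v -0.73 1.272 4.203
v -0.053 2.184 3.367
v -0.924 1.59 4.226
v -0.322 2.416 3.254
v -1.193 1.822 4.113
v -0.606 2.508 3.03
v -1.477 1.915 3.889
v -0.839 2.44 2.746
v -1.711 1.846 3.606
v -0.968 2.226 2.468
v -1.839 1.633 3.328
v -0.964 1.917 2.259
v -1.835 1.324 3.119
v -0.826 1.582 2.168
v -1.697 0.989 3.027
v -0.587 1.299 2.214
v -1.458 0.706 3.073
v -0.302 1.132 2.388
v -1.173 0.539 3.247
v -0.036 1.12 2.649
v -0.907 0.526 3.509
v 2.95 0.315 2.291
v 3.3 0.853 1.512
v 4.46 0.227 2.908
v 4.81 0.765 2.129
v 4.216 1.203 2.818
v 3.283 1.257 2.436
v 4.477 -0.177 1.984
v 3.544 -0.123 1.602
v 4.244 0.549 1.322
v 4.082 1.401 1.837
v 3.678 -0.321 2.583
v 3.516 0.531 3.098
f 2 1 5
f 2 5 3
f 3 5 6
f 3 6 4
f 5 1 7
f 5 7 6
f 6 7 8
f 6 8 4
f 7 1 9
f 7 9 8
f 8 9 10
f 8 10 4
f 9 1 11
f 9 11 10
f 10 11 12
f 10 12 4
f 11 1 13
f 11 13 12
f 12 13 14
f 12 14 4
f 13 1 15
f 13 15 14
f 14 15 16
f 14 16 4
f 15 1 17
f 15 17 16
f 16 17 18
f 16 18 4
f 17 1 19
f 17 19 18
f 18 19 20
f 18 20 4
f 19 1 21
f 19 21 20
f 20 21 22
f 20 22 4
f 21 1 23
f 21 23 22
f 22 23 24
f 22 24 4
f 23 1 25
f 23 25 24
f 24 25 26
f 24 26 4
f 25 1 2
f 25 2 26
f 26 2 3
f 26 3 4
f 28 27 31
f 28 31 29
f 29 31 32
f 29 32 30
f 31 27 33
f 31 33 32
f 32 33 34
f 32 34 30
f 33 27 35
f 33 35 34
f 34 35 36
f 34 36 30
f 35 27 37
f 35 37 36
f 36 37 38
f 36 38 30
f 37 27 39
f 37 39 38
f 38 39 40
f 38 40 30
f 39 27 41
f 39 41 40
f 40 41 42
f 40 42 30
f 41 27 43
f 41 43 42
f 42 43 44
f 42 44 30
f 43 27 45
f 43 45 44
f 44 45 46
f 44 46 30
f 45 27 47
f 45 47 46
f 46 47 48
f 46 48 30
f 47 27 49
f 47 49 48
f 48 49 50
f 48 50 30
f 49 27 51
f 49 51 50
f 50 51 52
f 50 52 30
f 51 27 53
f 51 53 52
f 52 53 54
f 52 54 30
f 53 27 28
f 53 28 54
f 54 28 29
f 54 29 30
f 55 66 60
f 55 60 56
f 55 56 62
f 55 62 65
f 55 65 66
f 56 60 64
f 60 66 59
f 66 65 57
f 65 62 61
f 62 56 63
f 58 64 59
f 58 59 57
f 58 57 61
f 58 61 63
f 58 63 64
f 59 64 60
f 57 59 66
f 61 57 65
f 63 61 62
f 64 63 56



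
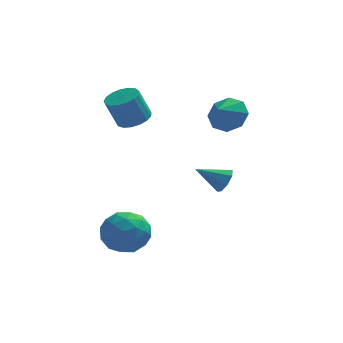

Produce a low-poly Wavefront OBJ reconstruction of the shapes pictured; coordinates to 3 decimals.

v -0.567 2.336 2.641
v 0.004 1.678 2.821
v -0.582 1.585 4.339
v -1.153 2.244 4.159
v 0.219 2.031 2.926
v -0.367 1.938 4.444
v 0.254 2.454 2.965
v -0.332 2.361 4.483
v 0.1 2.85 2.93
v -0.486 2.757 4.448
v -0.206 3.128 2.829
v -0.792 3.035 4.347
v -0.595 3.225 2.684
v -1.181 3.132 4.203
v -0.977 3.118 2.53
v -1.563 3.026 4.048
v -1.266 2.833 2.401
v -1.852 2.74 3.92
v -1.394 2.433 2.327
v -1.98 2.34 3.846
v -1.333 2.012 2.325
v -1.919 1.919 3.843
v -1.096 1.665 2.395
v -1.683 1.572 3.914
v -0.739 1.471 2.522
v -1.325 1.378 4.04
v -0.341 1.476 2.675
v -0.927 1.383 4.194
v 3.923 2.84 2.472
v 4.86 2.399 2.74
v 3.357 2.1 3.228
v 4.665 3.035 3.217
v 4.035 3.558 3.257
v 3.34 3.659 2.837
v 2.986 3.281 2.203
v 3.181 2.644 1.726
v 3.81 2.122 1.686
v 4.506 2.02 2.106
v -2.363 -2.289 -1.965
v -1.698 -1.788 -2.899
v -0.742 -3.352 -1.381
v -0.077 -2.851 -2.315
v -0.439 -2.138 -1.353
v -1.441 -1.481 -1.714
v -0.999 -3.659 -2.566
v -2.001 -3.002 -2.927
v -0.855 -2.635 -3.271
v -0.509 -1.695 -2.521
v -1.931 -3.445 -1.759
v -1.585 -2.505 -1.009
v -2.173 -1.945 -2.484
v -0.267 -3.195 -1.796
v -0.48 -2.776 -1.231
v -0.089 -2.481 -1.78
v -2.022 -1.765 -1.787
v -1.631 -1.47 -2.336
v -0.891 -1.676 -1.427
v -0.809 -3.67 -1.944
v -0.418 -3.375 -2.493
v -2.351 -2.659 -2.5
v -1.96 -2.364 -3.049
v -1.549 -3.464 -2.853
v -1.286 -2.149 -3.251
v -0.334 -2.774 -2.907
v -0.876 -3.248 -3.055
v -1.464 -2.862 -3.267
v -1.083 -1.596 -2.81
v -0.13 -2.221 -2.467
v -0.343 -1.802 -1.901
v -0.932 -1.416 -2.113
v -0.587 -2.094 -3.029
v -2.31 -2.919 -1.813
v -1.357 -3.544 -1.47
v -1.508 -3.724 -2.167
v -2.097 -3.338 -2.379
v -2.106 -2.366 -1.373
v -1.154 -2.991 -1.029
v -0.976 -2.278 -1.013
v -1.564 -1.892 -1.225
v -1.853 -3.046 -1.251
v 3.473 -0.503 -0.145
v 3.836 -0.345 0.469
v 2.107 -0.437 0.645
v 3.692 0.112 0.182
v 3.42 0.209 -0.296
v 3.18 -0.111 -0.686
v 3.111 -0.66 -0.759
v 3.255 -1.118 -0.472
v 3.527 -1.215 0.006
v 3.767 -0.895 0.396
f 2 1 5
f 2 5 3
f 3 5 6
f 3 6 4
f 5 1 7
f 5 7 6
f 6 7 8
f 6 8 4
f 7 1 9
f 7 9 8
f 8 9 10
f 8 10 4
f 9 1 11
f 9 11 10
f 10 11 12
f 10 12 4
f 11 1 13
f 11 13 12
f 12 13 14
f 12 14 4
f 13 1 15
f 13 15 14
f 14 15 16
f 14 16 4
f 15 1 17
f 15 17 16
f 16 17 18
f 16 18 4
f 17 1 19
f 17 19 18
f 18 19 20
f 18 20 4
f 19 1 21
f 19 21 20
f 20 21 22
f 20 22 4
f 21 1 23
f 21 23 22
f 22 23 24
f 22 24 4
f 23 1 25
f 23 25 24
f 24 25 26
f 24 26 4
f 25 1 27
f 25 27 26
f 26 27 28
f 26 28 4
f 27 1 2
f 27 2 28
f 28 2 3
f 28 3 4
f 30 29 32
f 30 32 31
f 32 29 33
f 32 33 31
f 33 29 34
f 33 34 31
f 34 29 35
f 34 35 31
f 35 29 36
f 35 36 31
f 36 29 37
f 36 37 31
f 37 29 38
f 37 38 31
f 38 29 30
f 38 30 31
f 39 76 55
f 76 50 79
f 55 79 44
f 76 79 55
f 39 55 51
f 55 44 56
f 51 56 40
f 55 56 51
f 39 51 60
f 51 40 61
f 60 61 46
f 51 61 60
f 39 60 72
f 60 46 75
f 72 75 49
f 60 75 72
f 39 72 76
f 72 49 80
f 76 80 50
f 72 80 76
f 40 56 67
f 56 44 70
f 67 70 48
f 56 70 67
f 44 79 57
f 79 50 78
f 57 78 43
f 79 78 57
f 50 80 77
f 80 49 73
f 77 73 41
f 80 73 77
f 49 75 74
f 75 46 62
f 74 62 45
f 75 62 74
f 46 61 66
f 61 40 63
f 66 63 47
f 61 63 66
f 42 68 54
f 68 48 69
f 54 69 43
f 68 69 54
f 42 54 52
f 54 43 53
f 52 53 41
f 54 53 52
f 42 52 59
f 52 41 58
f 59 58 45
f 52 58 59
f 42 59 64
f 59 45 65
f 64 65 47
f 59 65 64
f 42 64 68
f 64 47 71
f 68 71 48
f 64 71 68
f 43 69 57
f 69 48 70
f 57 70 44
f 69 70 57
f 41 53 77
f 53 43 78
f 77 78 50
f 53 78 77
f 45 58 74
f 58 41 73
f 74 73 49
f 58 73 74
f 47 65 66
f 65 45 62
f 66 62 46
f 65 62 66
f 48 71 67
f 71 47 63
f 67 63 40
f 71 63 67
f 82 81 84
f 82 84 83
f 84 81 85
f 84 85 83
f 85 81 86
f 85 86 83
f 86 81 87
f 86 87 83
f 87 81 88
f 87 88 83
f 88 81 89
f 88 89 83
f 89 81 90
f 89 90 83
f 90 81 82
f 90 82 83



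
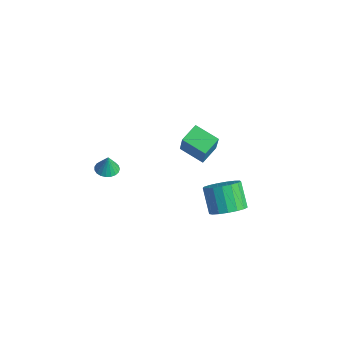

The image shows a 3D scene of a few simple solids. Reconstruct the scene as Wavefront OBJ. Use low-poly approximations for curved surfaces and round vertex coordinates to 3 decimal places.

v -3.805 0.212 -2.666
v -3.217 0.603 -2.739
v -3.675 0.228 -1.534
v -3.426 0.811 -2.718
v -3.701 0.914 -2.688
v -3.994 0.897 -2.654
v -4.254 0.761 -2.622
v -4.437 0.53 -2.598
v -4.51 0.244 -2.586
v -4.461 -0.047 -2.587
v -4.299 -0.294 -2.602
v -4.052 -0.452 -2.629
v -3.762 -0.496 -2.662
v -3.479 -0.418 -2.695
v -3.253 -0.23 -2.724
v -3.122 0.034 -2.742
v -3.11 0.329 -2.748
v 3.78 3.003 -1.744
v 4.561 3.468 -1.219
v 3.521 3.782 0.049
v 2.74 3.317 -0.476
v 4.354 3.842 -1.482
v 3.313 4.157 -0.214
v 4.014 4.025 -1.805
v 2.974 4.339 -0.537
v 3.622 3.973 -2.114
v 2.582 4.287 -0.846
v 3.265 3.699 -2.339
v 2.225 4.013 -1.07
v 3.027 3.265 -2.427
v 1.987 3.579 -1.159
v 2.961 2.772 -2.359
v 1.921 3.086 -1.09
v 3.082 2.331 -2.15
v 2.042 2.645 -0.881
v 3.364 2.044 -1.848
v 2.324 2.359 -0.58
v 3.741 1.977 -1.522
v 2.701 2.292 -0.254
v 4.127 2.145 -1.247
v 3.087 2.459 0.021
v 4.433 2.51 -1.086
v 3.393 2.824 0.182
v 4.59 2.987 -1.076
v 3.55 3.301 0.192
v -1.029 3.224 -0.291
v -0.275 2.837 1.342
v -1.358 4.344 0.126
v -0.604 3.958 1.759
v 0.324 3.802 -0.779
v 1.078 3.416 0.854
v -0.005 4.923 -0.362
v 0.749 4.536 1.271
f 2 1 4
f 2 4 3
f 4 1 5
f 4 5 3
f 5 1 6
f 5 6 3
f 6 1 7
f 6 7 3
f 7 1 8
f 7 8 3
f 8 1 9
f 8 9 3
f 9 1 10
f 9 10 3
f 10 1 11
f 10 11 3
f 11 1 12
f 11 12 3
f 12 1 13
f 12 13 3
f 13 1 14
f 13 14 3
f 14 1 15
f 14 15 3
f 15 1 16
f 15 16 3
f 16 1 17
f 16 17 3
f 17 1 2
f 17 2 3
f 19 18 22
f 19 22 20
f 20 22 23
f 20 23 21
f 22 18 24
f 22 24 23
f 23 24 25
f 23 25 21
f 24 18 26
f 24 26 25
f 25 26 27
f 25 27 21
f 26 18 28
f 26 28 27
f 27 28 29
f 27 29 21
f 28 18 30
f 28 30 29
f 29 30 31
f 29 31 21
f 30 18 32
f 30 32 31
f 31 32 33
f 31 33 21
f 32 18 34
f 32 34 33
f 33 34 35
f 33 35 21
f 34 18 36
f 34 36 35
f 35 36 37
f 35 37 21
f 36 18 38
f 36 38 37
f 37 38 39
f 37 39 21
f 38 18 40
f 38 40 39
f 39 40 41
f 39 41 21
f 40 18 42
f 40 42 41
f 41 42 43
f 41 43 21
f 42 18 44
f 42 44 43
f 43 44 45
f 43 45 21
f 44 18 19
f 44 19 45
f 45 19 20
f 45 20 21
f 47 49 46
f 50 47 46
f 46 49 48
f 48 50 46
f 47 53 49
f 51 47 50
f 51 53 47
f 49 53 48
f 52 50 48
f 48 53 52
f 52 51 50
f 53 51 52



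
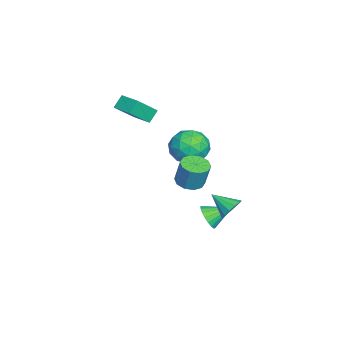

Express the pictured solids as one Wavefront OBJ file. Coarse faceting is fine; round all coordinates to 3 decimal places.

v 1.07 2.59 -3.122
v 1.48 2.34 -2.495
v 0.81 3.83 -2.458
v 1.725 2.497 -2.691
v 1.842 2.672 -2.973
v 1.805 2.831 -3.284
v 1.623 2.943 -3.563
v 1.331 2.985 -3.755
v 0.988 2.948 -3.822
v 0.661 2.841 -3.75
v 0.415 2.684 -3.553
v 0.299 2.508 -3.272
v 0.335 2.349 -2.96
v 0.518 2.238 -2.681
v 0.809 2.196 -2.489
v 1.153 2.233 -2.423
v -3.63 -2.838 1.949
v -4.137 -2.469 2.608
v -4.453 -1.881 0.78
v -4.96 -1.511 1.44
v -2.74 -1.889 2.1
v -3.247 -1.519 2.76
v -3.563 -0.931 0.932
v -4.07 -0.562 1.591
v 3.031 3.946 -1.077
v 3.506 3.503 -1.41
v 2.549 2.894 -0.363
v 3.696 3.644 -1.073
v 3.674 3.881 -0.738
v 3.449 4.139 -0.51
v 3.09 4.336 -0.463
v 2.713 4.409 -0.61
v 2.437 4.335 -0.906
v 2.35 4.137 -1.256
v 2.478 3.879 -1.549
v 2.783 3.642 -1.693
v 3.166 3.502 -1.641
v 2.491 1.795 0.527
v 3.197 2.071 0.346
v 3.436 2.381 1.752
v 2.729 2.105 1.933
v 2.884 2.436 0.319
v 3.122 2.746 1.725
v 2.42 2.556 0.371
v 2.659 2.866 1.777
v 1.983 2.385 0.483
v 2.222 2.696 1.889
v 1.74 1.989 0.611
v 1.979 2.3 2.018
v 1.784 1.519 0.708
v 2.023 1.829 2.114
v 2.098 1.154 0.735
v 2.336 1.464 2.141
v 2.561 1.034 0.683
v 2.8 1.344 2.089
v 2.998 1.204 0.571
v 3.237 1.515 1.977
v 3.241 1.6 0.442
v 3.48 1.911 1.849
v -2.963 1.885 0.701
v -2.425 2.405 -0.209
v -2.295 0.195 0.129
v -1.757 0.715 -0.781
v -1.375 0.905 0.317
v -1.788 1.95 0.671
v -2.932 0.65 -0.751
v -3.345 1.695 -0.397
v -2.406 1.642 -1.105
v -1.443 1.8 -0.446
v -3.277 0.8 0.366
v -2.314 0.958 1.025
v -2.753 2.293 0.296
v -1.967 0.307 -0.376
v -1.742 0.418 0.269
v -1.426 0.724 -0.266
v -2.378 2.026 0.813
v -2.062 2.332 0.279
v -1.444 1.45 0.587
v -2.658 0.268 -0.359
v -2.342 0.574 -0.893
v -3.294 1.876 0.186
v -2.978 2.182 -0.349
v -3.276 1.15 -0.667
v -2.426 2.151 -0.765
v -2.033 1.158 -1.102
v -2.724 1.119 -1.084
v -2.966 1.733 -0.876
v -1.86 2.244 -0.377
v -1.467 1.25 -0.714
v -1.242 1.362 -0.069
v -1.485 1.976 0.139
v -1.848 1.795 -0.905
v -3.253 1.35 0.634
v -2.86 0.356 0.297
v -3.235 0.624 -0.219
v -3.478 1.238 -0.011
v -2.687 1.442 1.022
v -2.294 0.449 0.685
v -1.754 0.867 0.796
v -1.996 1.481 1.004
v -2.872 0.805 0.825
f 2 1 4
f 2 4 3
f 4 1 5
f 4 5 3
f 5 1 6
f 5 6 3
f 6 1 7
f 6 7 3
f 7 1 8
f 7 8 3
f 8 1 9
f 8 9 3
f 9 1 10
f 9 10 3
f 10 1 11
f 10 11 3
f 11 1 12
f 11 12 3
f 12 1 13
f 12 13 3
f 13 1 14
f 13 14 3
f 14 1 15
f 14 15 3
f 15 1 16
f 15 16 3
f 16 1 2
f 16 2 3
f 18 20 17
f 21 18 17
f 17 20 19
f 19 21 17
f 18 24 20
f 22 18 21
f 22 24 18
f 20 24 19
f 23 21 19
f 19 24 23
f 23 22 21
f 24 22 23
f 26 25 28
f 26 28 27
f 28 25 29
f 28 29 27
f 29 25 30
f 29 30 27
f 30 25 31
f 30 31 27
f 31 25 32
f 31 32 27
f 32 25 33
f 32 33 27
f 33 25 34
f 33 34 27
f 34 25 35
f 34 35 27
f 35 25 36
f 35 36 27
f 36 25 37
f 36 37 27
f 37 25 26
f 37 26 27
f 39 38 42
f 39 42 40
f 40 42 43
f 40 43 41
f 42 38 44
f 42 44 43
f 43 44 45
f 43 45 41
f 44 38 46
f 44 46 45
f 45 46 47
f 45 47 41
f 46 38 48
f 46 48 47
f 47 48 49
f 47 49 41
f 48 38 50
f 48 50 49
f 49 50 51
f 49 51 41
f 50 38 52
f 50 52 51
f 51 52 53
f 51 53 41
f 52 38 54
f 52 54 53
f 53 54 55
f 53 55 41
f 54 38 56
f 54 56 55
f 55 56 57
f 55 57 41
f 56 38 58
f 56 58 57
f 57 58 59
f 57 59 41
f 58 38 39
f 58 39 59
f 59 39 40
f 59 40 41
f 60 97 76
f 97 71 100
f 76 100 65
f 97 100 76
f 60 76 72
f 76 65 77
f 72 77 61
f 76 77 72
f 60 72 81
f 72 61 82
f 81 82 67
f 72 82 81
f 60 81 93
f 81 67 96
f 93 96 70
f 81 96 93
f 60 93 97
f 93 70 101
f 97 101 71
f 93 101 97
f 61 77 88
f 77 65 91
f 88 91 69
f 77 91 88
f 65 100 78
f 100 71 99
f 78 99 64
f 100 99 78
f 71 101 98
f 101 70 94
f 98 94 62
f 101 94 98
f 70 96 95
f 96 67 83
f 95 83 66
f 96 83 95
f 67 82 87
f 82 61 84
f 87 84 68
f 82 84 87
f 63 89 75
f 89 69 90
f 75 90 64
f 89 90 75
f 63 75 73
f 75 64 74
f 73 74 62
f 75 74 73
f 63 73 80
f 73 62 79
f 80 79 66
f 73 79 80
f 63 80 85
f 80 66 86
f 85 86 68
f 80 86 85
f 63 85 89
f 85 68 92
f 89 92 69
f 85 92 89
f 64 90 78
f 90 69 91
f 78 91 65
f 90 91 78
f 62 74 98
f 74 64 99
f 98 99 71
f 74 99 98
f 66 79 95
f 79 62 94
f 95 94 70
f 79 94 95
f 68 86 87
f 86 66 83
f 87 83 67
f 86 83 87
f 69 92 88
f 92 68 84
f 88 84 61
f 92 84 88



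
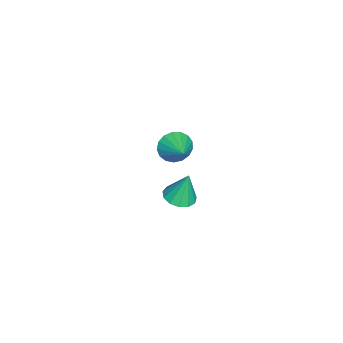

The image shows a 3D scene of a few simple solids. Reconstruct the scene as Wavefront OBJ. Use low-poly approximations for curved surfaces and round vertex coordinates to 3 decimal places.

v -3.863 0.736 -4.037
v -3.22 0.329 -4.774
v -2.537 1.504 -3.303
v -3.367 0.772 -4.973
v -3.627 1.207 -4.957
v -3.942 1.534 -4.73
v -4.239 1.678 -4.345
v -4.45 1.606 -3.889
v -4.526 1.335 -3.467
v -4.451 0.927 -3.176
v -4.241 0.475 -3.082
v -3.945 0.082 -3.207
v -3.63 -0.16 -3.522
v -3.368 -0.198 -3.955
v -3.22 -0.021 -4.407
v 3.589 2.562 -0.929
v 4.266 3.169 -1.068
v 3.531 3.038 0.869
v 3.822 3.424 -1.15
v 3.304 3.405 -1.161
v 2.877 3.119 -1.099
v 2.675 2.655 -0.983
v 2.764 2.162 -0.849
v 3.114 1.796 -0.741
v 3.616 1.673 -0.692
v 4.108 1.832 -0.718
v 4.436 2.223 -0.812
v 4.495 2.721 -0.942
f 2 1 4
f 2 4 3
f 4 1 5
f 4 5 3
f 5 1 6
f 5 6 3
f 6 1 7
f 6 7 3
f 7 1 8
f 7 8 3
f 8 1 9
f 8 9 3
f 9 1 10
f 9 10 3
f 10 1 11
f 10 11 3
f 11 1 12
f 11 12 3
f 12 1 13
f 12 13 3
f 13 1 14
f 13 14 3
f 14 1 15
f 14 15 3
f 15 1 2
f 15 2 3
f 17 16 19
f 17 19 18
f 19 16 20
f 19 20 18
f 20 16 21
f 20 21 18
f 21 16 22
f 21 22 18
f 22 16 23
f 22 23 18
f 23 16 24
f 23 24 18
f 24 16 25
f 24 25 18
f 25 16 26
f 25 26 18
f 26 16 27
f 26 27 18
f 27 16 28
f 27 28 18
f 28 16 17
f 28 17 18



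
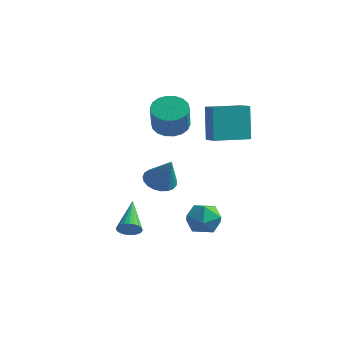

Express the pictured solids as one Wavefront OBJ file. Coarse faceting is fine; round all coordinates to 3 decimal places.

v -0.856 0.762 1.127
v -1.279 1.246 3.169
v 0.179 2.531 0.922
v -0.243 3.015 2.964
v -0.057 0.325 1.396
v -0.479 0.809 3.438
v 0.979 2.094 1.191
v 0.556 2.578 3.233
v -4.138 2.166 1.003
v -3.494 1.602 0.449
v -2.918 0.77 1.962
v -3.562 1.334 2.517
v -3.244 1.966 0.554
v -2.669 1.135 2.067
v -3.171 2.37 0.748
v -2.596 1.539 2.261
v -3.29 2.733 0.993
v -2.715 1.902 2.506
v -3.577 2.984 1.24
v -3.002 2.153 2.753
v -3.975 3.073 1.44
v -3.399 2.242 2.953
v -4.405 2.982 1.554
v -3.829 2.151 3.067
v -4.782 2.73 1.558
v -4.206 1.898 3.071
v -5.031 2.365 1.453
v -4.456 1.534 2.966
v -5.104 1.961 1.259
v -4.529 1.13 2.772
v -4.985 1.598 1.014
v -4.41 0.767 2.527
v -4.698 1.347 0.767
v -4.123 0.516 2.28
v -4.301 1.258 0.567
v -3.725 0.427 2.08
v -3.871 1.349 0.453
v -3.295 0.518 1.966
v -1.321 -2.435 -0.705
v -0.805 -3.025 -1.127
v -0.359 -2.745 0.905
v -0.618 -2.709 -1.177
v -0.553 -2.346 -1.146
v -0.62 -1.999 -1.039
v -0.809 -1.726 -0.874
v -1.086 -1.576 -0.679
v -1.403 -1.575 -0.489
v -1.707 -1.722 -0.336
v -1.943 -1.992 -0.247
v -2.072 -2.339 -0.237
v -2.071 -2.702 -0.308
v -1.94 -3.019 -0.447
v -1.702 -3.235 -0.631
v -1.399 -3.312 -0.828
v -1.081 -3.238 -1.003
v -0.798 0.537 -4.076
v 0.249 0.54 -4.306
v -0.669 -1.1 -3.514
v 0.378 -1.097 -3.744
v 0.005 -0.498 -2.937
v -0.074 0.514 -3.284
v -0.346 -1.074 -4.536
v -0.425 -0.062 -4.883
v 0.529 -0.456 -4.591
v 0.746 -0.099 -3.603
v -1.166 -0.461 -4.217
v -0.949 -0.104 -3.229
v -2.935 -2.863 -4.465
v -2.721 -3.143 -3.895
v -3.945 -1.297 -3.315
v -2.525 -2.978 -3.947
v -2.391 -2.796 -4.079
v -2.341 -2.624 -4.269
v -2.38 -2.488 -4.489
v -2.505 -2.41 -4.705
v -2.694 -2.4 -4.885
v -2.921 -2.461 -5
v -3.149 -2.584 -5.034
v -3.345 -2.749 -4.982
v -3.478 -2.931 -4.85
v -3.529 -3.103 -4.66
v -3.489 -3.239 -4.44
v -3.365 -3.317 -4.224
v -3.175 -3.327 -4.044
v -2.949 -3.265 -3.929
f 2 4 1
f 5 2 1
f 1 4 3
f 3 5 1
f 2 8 4
f 6 2 5
f 6 8 2
f 4 8 3
f 7 5 3
f 3 8 7
f 7 6 5
f 8 6 7
f 10 9 13
f 10 13 11
f 11 13 14
f 11 14 12
f 13 9 15
f 13 15 14
f 14 15 16
f 14 16 12
f 15 9 17
f 15 17 16
f 16 17 18
f 16 18 12
f 17 9 19
f 17 19 18
f 18 19 20
f 18 20 12
f 19 9 21
f 19 21 20
f 20 21 22
f 20 22 12
f 21 9 23
f 21 23 22
f 22 23 24
f 22 24 12
f 23 9 25
f 23 25 24
f 24 25 26
f 24 26 12
f 25 9 27
f 25 27 26
f 26 27 28
f 26 28 12
f 27 9 29
f 27 29 28
f 28 29 30
f 28 30 12
f 29 9 31
f 29 31 30
f 30 31 32
f 30 32 12
f 31 9 33
f 31 33 32
f 32 33 34
f 32 34 12
f 33 9 35
f 33 35 34
f 34 35 36
f 34 36 12
f 35 9 37
f 35 37 36
f 36 37 38
f 36 38 12
f 37 9 10
f 37 10 38
f 38 10 11
f 38 11 12
f 40 39 42
f 40 42 41
f 42 39 43
f 42 43 41
f 43 39 44
f 43 44 41
f 44 39 45
f 44 45 41
f 45 39 46
f 45 46 41
f 46 39 47
f 46 47 41
f 47 39 48
f 47 48 41
f 48 39 49
f 48 49 41
f 49 39 50
f 49 50 41
f 50 39 51
f 50 51 41
f 51 39 52
f 51 52 41
f 52 39 53
f 52 53 41
f 53 39 54
f 53 54 41
f 54 39 55
f 54 55 41
f 55 39 40
f 55 40 41
f 56 67 61
f 56 61 57
f 56 57 63
f 56 63 66
f 56 66 67
f 57 61 65
f 61 67 60
f 67 66 58
f 66 63 62
f 63 57 64
f 59 65 60
f 59 60 58
f 59 58 62
f 59 62 64
f 59 64 65
f 60 65 61
f 58 60 67
f 62 58 66
f 64 62 63
f 65 64 57
f 69 68 71
f 69 71 70
f 71 68 72
f 71 72 70
f 72 68 73
f 72 73 70
f 73 68 74
f 73 74 70
f 74 68 75
f 74 75 70
f 75 68 76
f 75 76 70
f 76 68 77
f 76 77 70
f 77 68 78
f 77 78 70
f 78 68 79
f 78 79 70
f 79 68 80
f 79 80 70
f 80 68 81
f 80 81 70
f 81 68 82
f 81 82 70
f 82 68 83
f 82 83 70
f 83 68 84
f 83 84 70
f 84 68 85
f 84 85 70
f 85 68 69
f 85 69 70



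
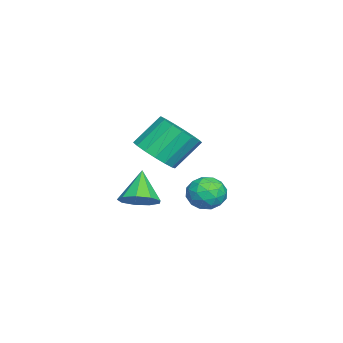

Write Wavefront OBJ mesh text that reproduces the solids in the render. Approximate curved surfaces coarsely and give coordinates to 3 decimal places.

v -0.236 -0.543 -1.198
v 0.288 0.235 -1.544
v -0.28 1.141 -0.367
v -0.804 0.363 -0.022
v -0.131 0.269 -1.773
v -0.699 1.175 -0.596
v -0.574 0.117 -1.869
v -1.142 1.023 -0.693
v -0.94 -0.187 -1.813
v -1.508 0.719 -0.636
v -1.144 -0.572 -1.615
v -1.713 0.334 -0.438
v -1.141 -0.95 -1.322
v -1.709 -0.044 -0.145
v -0.93 -1.235 -1.001
v -1.498 -0.33 0.176
v -0.56 -1.362 -0.725
v -1.128 -0.456 0.452
v -0.116 -1.301 -0.557
v -0.684 -0.395 0.62
v 0.301 -1.066 -0.536
v -0.267 -0.16 0.64
v 0.595 -0.712 -0.667
v 0.026 0.194 0.509
v 0.698 -0.318 -0.92
v 0.13 0.587 0.257
v 0.588 0.023 -1.236
v 0.019 0.929 -0.06
v 3.742 -0.25 -1.763
v 4.176 0.265 -1.371
v 2.838 -0.33 -0.657
v 3.804 0.52 -1.656
v 3.403 0.415 -1.991
v 3.16 -0.002 -2.22
v 3.189 -0.534 -2.235
v 3.477 -0.934 -2.029
v 3.888 -1.013 -1.698
v 4.231 -0.736 -1.398
v 4.345 -0.231 -1.269
v 1.528 2.292 -1.58
v 1.91 2.546 -2.234
v 1.97 1.094 -1.786
v 2.352 1.348 -2.44
v 2.599 1.581 -1.717
v 2.327 2.321 -1.59
v 1.553 1.319 -2.43
v 1.281 2.059 -2.303
v 1.926 1.944 -2.76
v 2.573 2.106 -2.319
v 1.307 1.534 -1.701
v 1.954 1.696 -1.26
v 1.681 2.524 -1.889
v 2.199 1.116 -2.131
v 2.345 1.253 -1.706
v 2.57 1.402 -2.091
v 1.925 2.392 -1.51
v 2.15 2.541 -1.894
v 2.555 1.974 -1.591
v 1.73 1.099 -2.126
v 1.955 1.248 -2.51
v 1.31 2.238 -1.929
v 1.535 2.387 -2.314
v 1.325 1.666 -2.429
v 1.914 2.32 -2.582
v 2.174 1.616 -2.704
v 1.705 1.598 -2.698
v 1.544 2.033 -2.623
v 2.294 2.415 -2.323
v 2.554 1.711 -2.445
v 2.699 1.848 -2.019
v 2.539 2.283 -1.944
v 2.304 2.061 -2.632
v 1.326 1.929 -1.575
v 1.586 1.225 -1.697
v 1.341 1.357 -2.076
v 1.181 1.792 -2.001
v 1.706 2.024 -1.316
v 1.966 1.32 -1.438
v 2.336 1.607 -1.397
v 2.175 2.042 -1.322
v 1.576 1.579 -1.388
f 2 1 5
f 2 5 3
f 3 5 6
f 3 6 4
f 5 1 7
f 5 7 6
f 6 7 8
f 6 8 4
f 7 1 9
f 7 9 8
f 8 9 10
f 8 10 4
f 9 1 11
f 9 11 10
f 10 11 12
f 10 12 4
f 11 1 13
f 11 13 12
f 12 13 14
f 12 14 4
f 13 1 15
f 13 15 14
f 14 15 16
f 14 16 4
f 15 1 17
f 15 17 16
f 16 17 18
f 16 18 4
f 17 1 19
f 17 19 18
f 18 19 20
f 18 20 4
f 19 1 21
f 19 21 20
f 20 21 22
f 20 22 4
f 21 1 23
f 21 23 22
f 22 23 24
f 22 24 4
f 23 1 25
f 23 25 24
f 24 25 26
f 24 26 4
f 25 1 27
f 25 27 26
f 26 27 28
f 26 28 4
f 27 1 2
f 27 2 28
f 28 2 3
f 28 3 4
f 30 29 32
f 30 32 31
f 32 29 33
f 32 33 31
f 33 29 34
f 33 34 31
f 34 29 35
f 34 35 31
f 35 29 36
f 35 36 31
f 36 29 37
f 36 37 31
f 37 29 38
f 37 38 31
f 38 29 39
f 38 39 31
f 39 29 30
f 39 30 31
f 40 77 56
f 77 51 80
f 56 80 45
f 77 80 56
f 40 56 52
f 56 45 57
f 52 57 41
f 56 57 52
f 40 52 61
f 52 41 62
f 61 62 47
f 52 62 61
f 40 61 73
f 61 47 76
f 73 76 50
f 61 76 73
f 40 73 77
f 73 50 81
f 77 81 51
f 73 81 77
f 41 57 68
f 57 45 71
f 68 71 49
f 57 71 68
f 45 80 58
f 80 51 79
f 58 79 44
f 80 79 58
f 51 81 78
f 81 50 74
f 78 74 42
f 81 74 78
f 50 76 75
f 76 47 63
f 75 63 46
f 76 63 75
f 47 62 67
f 62 41 64
f 67 64 48
f 62 64 67
f 43 69 55
f 69 49 70
f 55 70 44
f 69 70 55
f 43 55 53
f 55 44 54
f 53 54 42
f 55 54 53
f 43 53 60
f 53 42 59
f 60 59 46
f 53 59 60
f 43 60 65
f 60 46 66
f 65 66 48
f 60 66 65
f 43 65 69
f 65 48 72
f 69 72 49
f 65 72 69
f 44 70 58
f 70 49 71
f 58 71 45
f 70 71 58
f 42 54 78
f 54 44 79
f 78 79 51
f 54 79 78
f 46 59 75
f 59 42 74
f 75 74 50
f 59 74 75
f 48 66 67
f 66 46 63
f 67 63 47
f 66 63 67
f 49 72 68
f 72 48 64
f 68 64 41
f 72 64 68



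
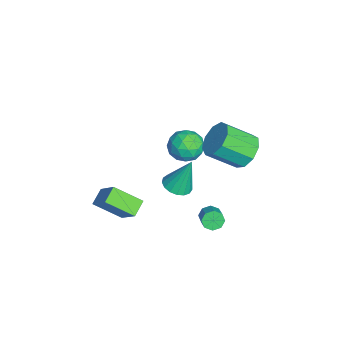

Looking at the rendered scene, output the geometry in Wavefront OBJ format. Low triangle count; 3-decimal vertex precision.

v -2.796 3.192 -0.442
v -1.752 3.079 -0.696
v -1.641 1.494 0.469
v -2.684 1.608 0.722
v -1.822 3.512 -0.101
v -1.711 1.927 1.064
v -2.348 3.795 0.334
v -2.236 2.21 1.499
v -3.083 3.796 0.406
v -2.972 2.211 1.571
v -3.684 3.515 0.081
v -3.573 1.93 1.246
v -3.869 3.083 -0.489
v -3.758 1.498 0.676
v -3.552 2.702 -1.037
v -3.441 1.117 0.127
v -2.881 2.551 -1.307
v -2.77 0.966 -0.142
v -2.17 2.7 -1.172
v -2.059 1.115 -0.008
v 0.579 1.33 -2.374
v 0.873 1.298 -2.884
v 1.735 1.438 -2.397
v 1.441 1.47 -1.886
v 0.747 1.719 -2.783
v 1.609 1.86 -2.296
v 0.523 1.913 -2.443
v 1.385 2.053 -1.956
v 0.332 1.765 -2.061
v 1.194 1.905 -1.574
v 0.285 1.362 -1.863
v 1.147 1.502 -1.376
v 0.411 0.94 -1.964
v 1.273 1.081 -1.477
v 0.635 0.747 -2.304
v 1.497 0.887 -1.817
v 0.826 0.895 -2.686
v 1.688 1.035 -2.199
v 0.108 -4.5 -1.902
v -0.667 -4.098 -1.457
v 0.327 -3.048 -2.834
v -0.448 -2.645 -2.389
v 1.228 -3.815 -0.571
v 0.453 -3.412 -0.126
v 1.447 -2.362 -1.503
v 0.672 -1.96 -1.058
v -4.091 0.543 -0.936
v -3.657 0.975 -0.121
v -3.003 -0.695 -0.859
v -2.569 -0.263 -0.044
v -3.506 -0.661 0.028
v -4.178 0.104 -0.02
v -2.482 0.176 -0.96
v -3.154 0.941 -1.008
v -2.663 0.748 -0.135
v -3.295 0.231 0.475
v -3.365 0.049 -1.455
v -3.997 -0.468 -0.845
v -3.969 0.868 -0.535
v -2.691 -0.588 -0.445
v -3.241 -0.822 -0.403
v -2.986 -0.568 0.077
v -4.276 0.356 -0.476
v -4.02 0.61 0.003
v -3.932 -0.352 0.09
v -2.64 -0.33 -0.983
v -2.384 -0.076 -0.504
v -3.674 0.848 -1.057
v -3.419 1.102 -0.577
v -2.728 0.632 -1.07
v -3.13 0.988 -0.064
v -2.491 0.26 -0.019
v -2.439 0.518 -0.558
v -2.835 0.968 -0.586
v -3.502 0.684 0.294
v -2.862 -0.044 0.34
v -3.413 -0.278 0.382
v -3.808 0.172 0.353
v -2.917 0.551 0.286
v -3.798 0.324 -1.32
v -3.158 -0.404 -1.274
v -2.852 0.108 -1.333
v -3.247 0.558 -1.362
v -4.169 0.02 -0.961
v -3.53 -0.708 -0.916
v -3.825 -0.688 -0.394
v -4.221 -0.238 -0.422
v -3.743 -0.271 -1.266
v 1.989 -0.3 1.634
v 2.445 0.29 1.406
v 2.011 0.4 3.486
v 2.099 0.422 1.36
v 1.728 0.388 1.377
v 1.416 0.197 1.453
v 1.236 -0.108 1.57
v 1.228 -0.457 1.702
v 1.395 -0.77 1.819
v 1.698 -0.976 1.893
v 2.068 -1.026 1.907
v 2.419 -0.91 1.86
v 2.672 -0.655 1.76
v 2.769 -0.318 1.632
v 2.687 0.023 1.504
f 2 1 5
f 2 5 3
f 3 5 6
f 3 6 4
f 5 1 7
f 5 7 6
f 6 7 8
f 6 8 4
f 7 1 9
f 7 9 8
f 8 9 10
f 8 10 4
f 9 1 11
f 9 11 10
f 10 11 12
f 10 12 4
f 11 1 13
f 11 13 12
f 12 13 14
f 12 14 4
f 13 1 15
f 13 15 14
f 14 15 16
f 14 16 4
f 15 1 17
f 15 17 16
f 16 17 18
f 16 18 4
f 17 1 19
f 17 19 18
f 18 19 20
f 18 20 4
f 19 1 2
f 19 2 20
f 20 2 3
f 20 3 4
f 22 21 25
f 22 25 23
f 23 25 26
f 23 26 24
f 25 21 27
f 25 27 26
f 26 27 28
f 26 28 24
f 27 21 29
f 27 29 28
f 28 29 30
f 28 30 24
f 29 21 31
f 29 31 30
f 30 31 32
f 30 32 24
f 31 21 33
f 31 33 32
f 32 33 34
f 32 34 24
f 33 21 35
f 33 35 34
f 34 35 36
f 34 36 24
f 35 21 37
f 35 37 36
f 36 37 38
f 36 38 24
f 37 21 22
f 37 22 38
f 38 22 23
f 38 23 24
f 40 42 39
f 43 40 39
f 39 42 41
f 41 43 39
f 40 46 42
f 44 40 43
f 44 46 40
f 42 46 41
f 45 43 41
f 41 46 45
f 45 44 43
f 46 44 45
f 47 84 63
f 84 58 87
f 63 87 52
f 84 87 63
f 47 63 59
f 63 52 64
f 59 64 48
f 63 64 59
f 47 59 68
f 59 48 69
f 68 69 54
f 59 69 68
f 47 68 80
f 68 54 83
f 80 83 57
f 68 83 80
f 47 80 84
f 80 57 88
f 84 88 58
f 80 88 84
f 48 64 75
f 64 52 78
f 75 78 56
f 64 78 75
f 52 87 65
f 87 58 86
f 65 86 51
f 87 86 65
f 58 88 85
f 88 57 81
f 85 81 49
f 88 81 85
f 57 83 82
f 83 54 70
f 82 70 53
f 83 70 82
f 54 69 74
f 69 48 71
f 74 71 55
f 69 71 74
f 50 76 62
f 76 56 77
f 62 77 51
f 76 77 62
f 50 62 60
f 62 51 61
f 60 61 49
f 62 61 60
f 50 60 67
f 60 49 66
f 67 66 53
f 60 66 67
f 50 67 72
f 67 53 73
f 72 73 55
f 67 73 72
f 50 72 76
f 72 55 79
f 76 79 56
f 72 79 76
f 51 77 65
f 77 56 78
f 65 78 52
f 77 78 65
f 49 61 85
f 61 51 86
f 85 86 58
f 61 86 85
f 53 66 82
f 66 49 81
f 82 81 57
f 66 81 82
f 55 73 74
f 73 53 70
f 74 70 54
f 73 70 74
f 56 79 75
f 79 55 71
f 75 71 48
f 79 71 75
f 90 89 92
f 90 92 91
f 92 89 93
f 92 93 91
f 93 89 94
f 93 94 91
f 94 89 95
f 94 95 91
f 95 89 96
f 95 96 91
f 96 89 97
f 96 97 91
f 97 89 98
f 97 98 91
f 98 89 99
f 98 99 91
f 99 89 100
f 99 100 91
f 100 89 101
f 100 101 91
f 101 89 102
f 101 102 91
f 102 89 103
f 102 103 91
f 103 89 90
f 103 90 91

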